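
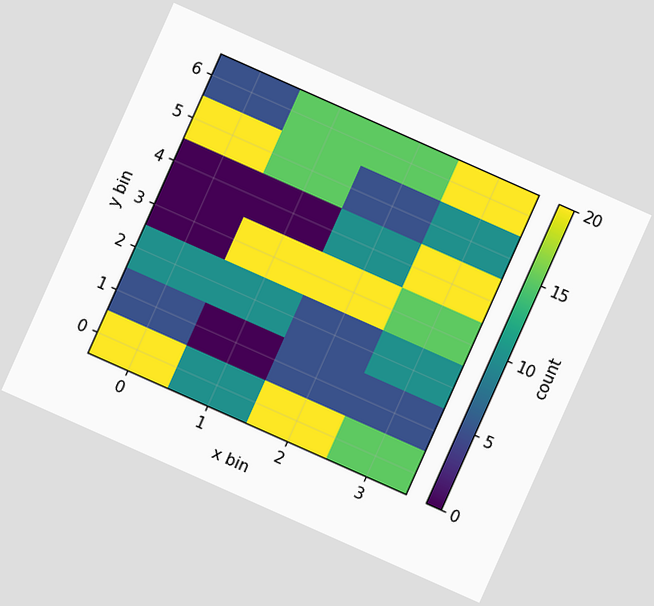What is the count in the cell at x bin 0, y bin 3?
0

The chart is tilted about 24° clockwise. Matching the cell (0, 3) against the colorbar gives 0.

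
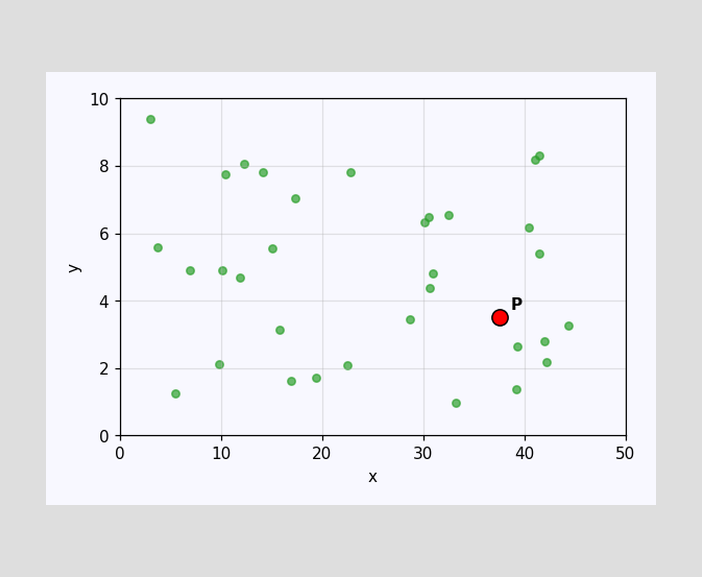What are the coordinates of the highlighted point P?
Following the gridlines from P to each axis, P sits at (37.5, 3.5).

(37.5, 3.5)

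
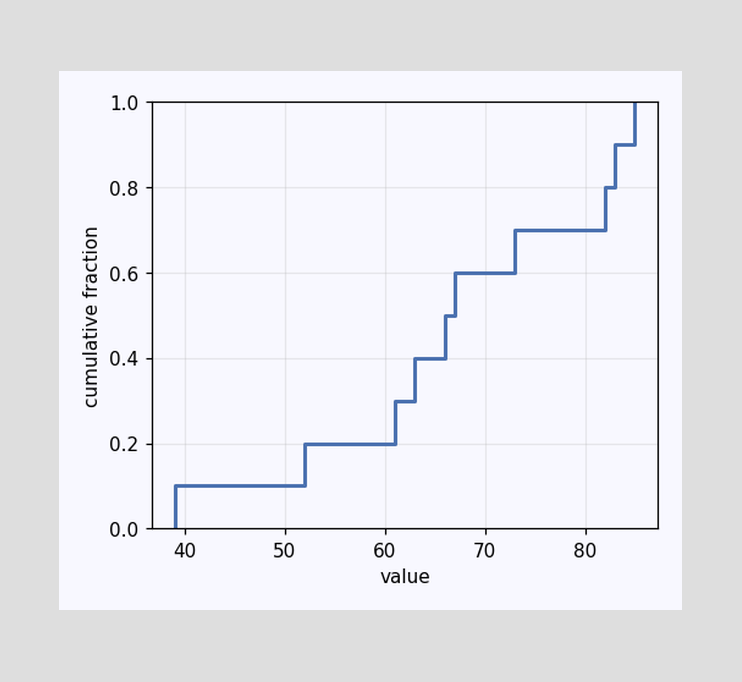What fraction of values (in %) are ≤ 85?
At x=85 the ECDF step is at 100%.

100%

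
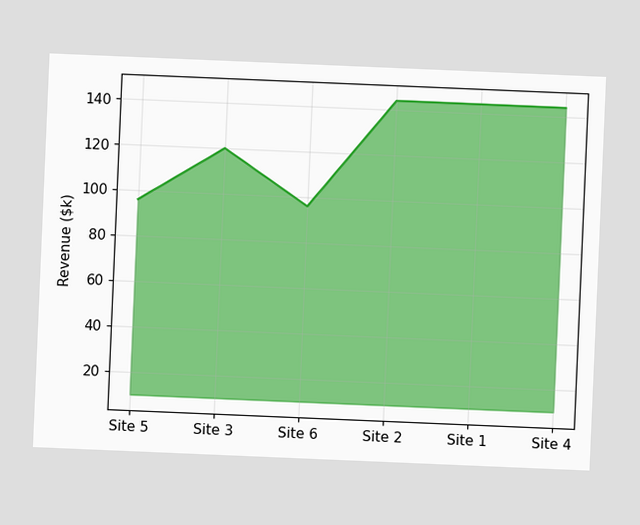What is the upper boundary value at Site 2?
The chart is tilted about 2° clockwise. At Site 2 the upper boundary is at $144k.

$144k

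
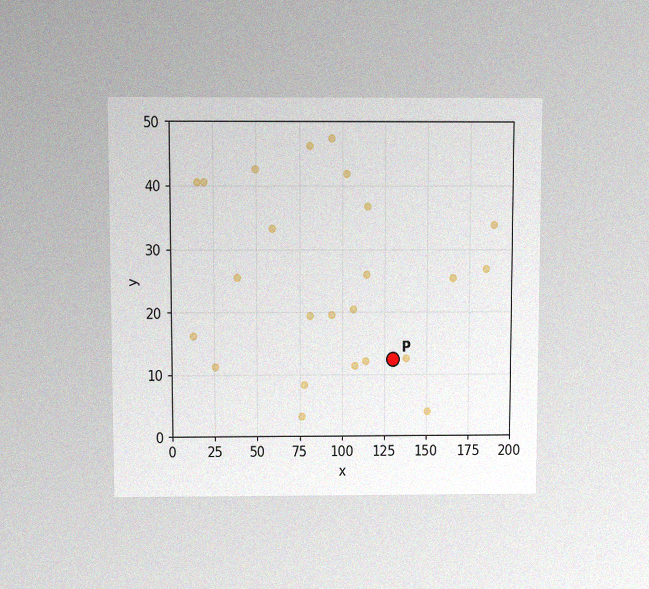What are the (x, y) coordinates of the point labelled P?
(130, 12.5)

The chart is viewed slightly from above, with some photo noise. Following the gridlines from P to each axis, P sits at (130, 12.5).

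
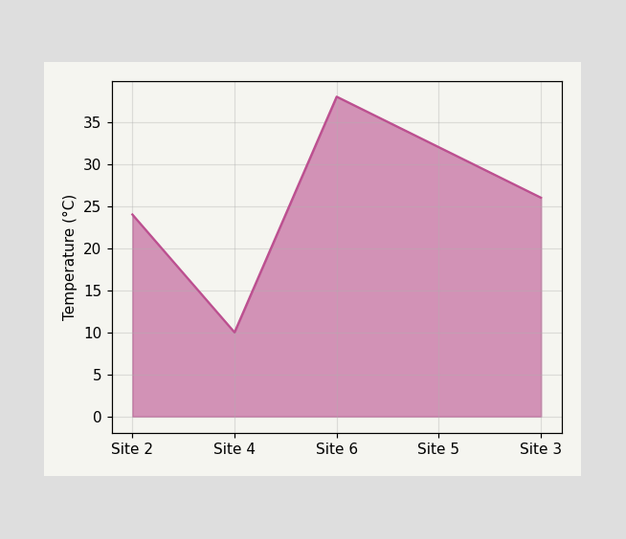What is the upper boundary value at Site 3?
At Site 3 the upper boundary is at 26°C.

26°C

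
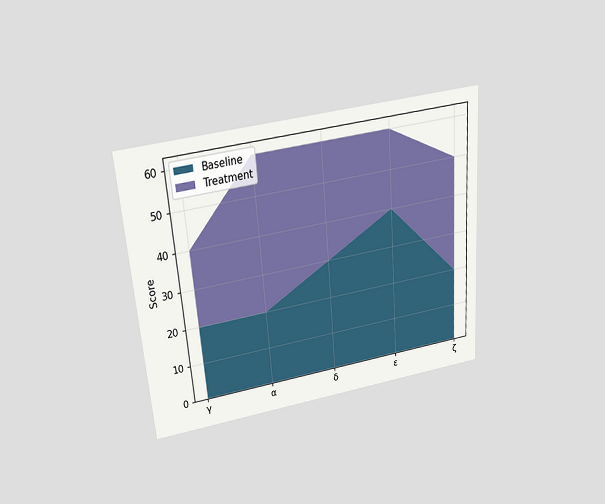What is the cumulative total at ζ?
The chart is tilted about 4° counter-clockwise and viewed slightly from above. The stacked total at ζ reaches 50.

50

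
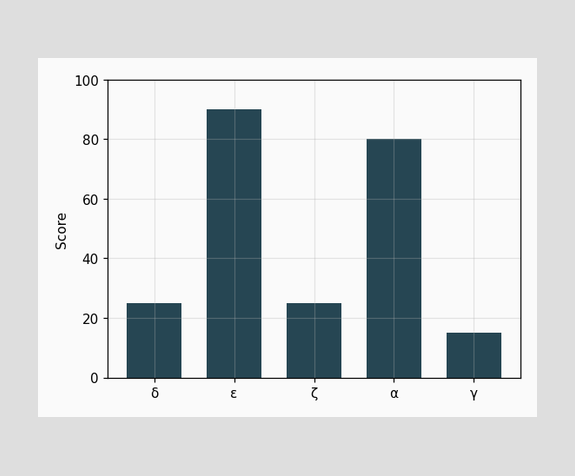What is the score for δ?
25

Reading along the chart's y-axis, the δ bar reaches 25.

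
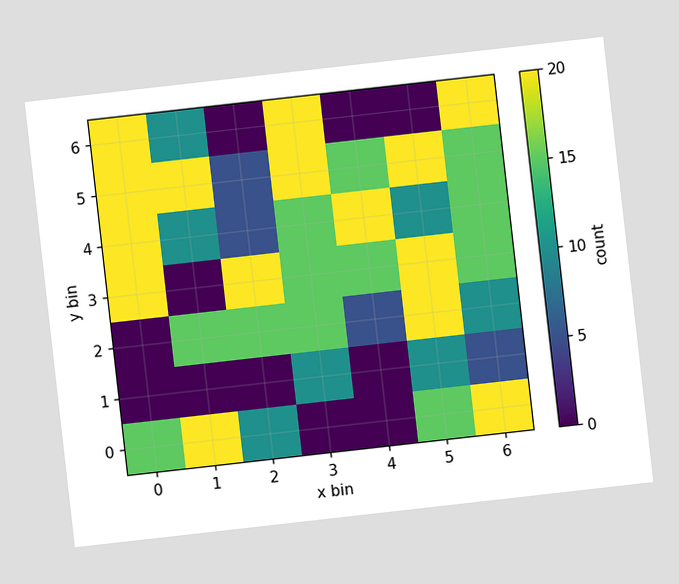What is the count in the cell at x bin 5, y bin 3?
The chart is tilted about 6° counter-clockwise. Matching the cell (5, 3) against the colorbar gives 20.

20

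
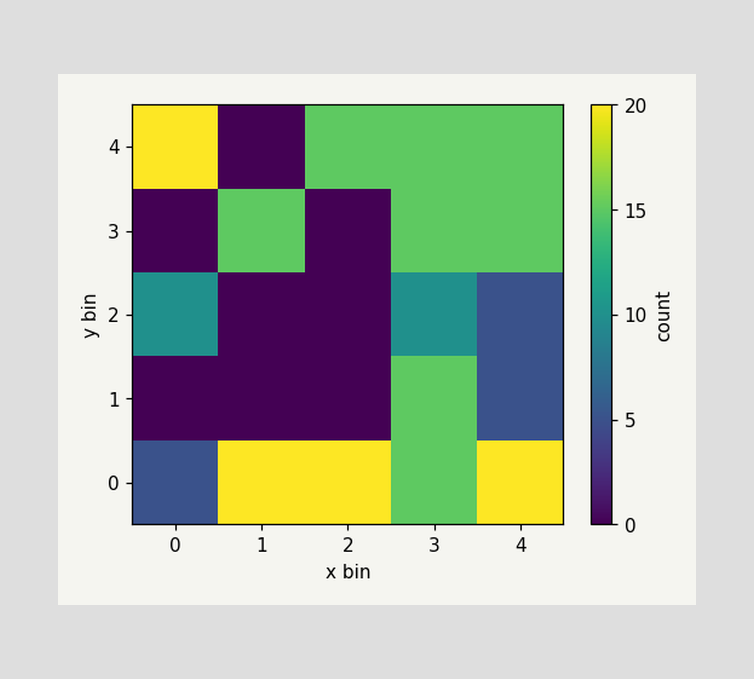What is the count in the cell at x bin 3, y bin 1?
15

Matching the cell (3, 1) against the colorbar gives 15.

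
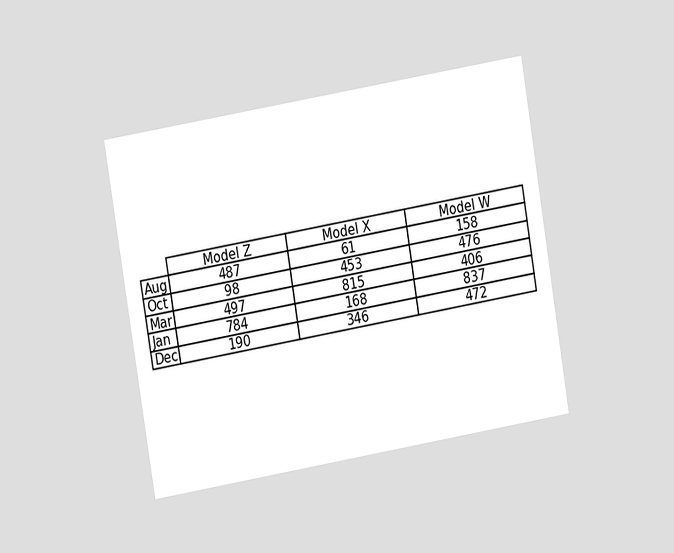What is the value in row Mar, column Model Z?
The chart is tilted about 10° counter-clockwise and viewed at a slight angle. The (Mar, Model Z) cell reads 497.

497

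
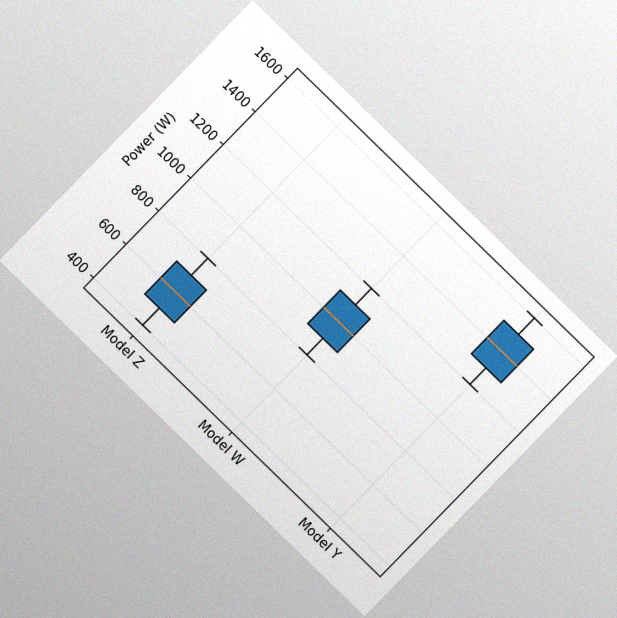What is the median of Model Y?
The chart is tilted about 44° clockwise, with some photo noise. The median line in the Model Y box sits at 1400W.

1400W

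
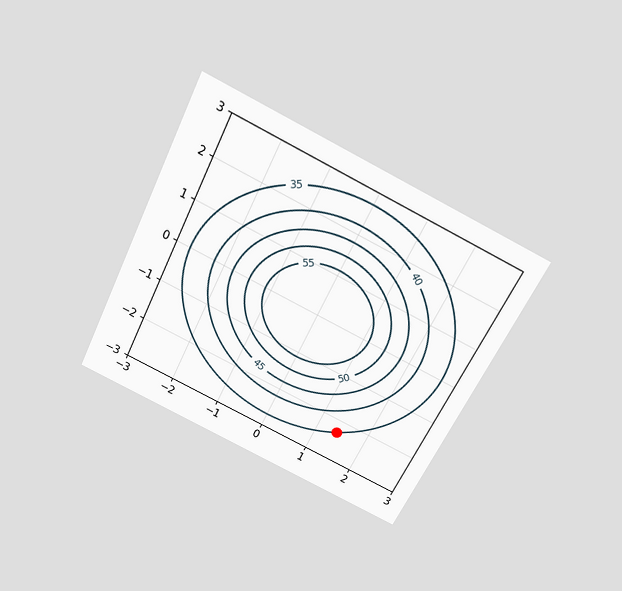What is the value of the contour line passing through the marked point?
The chart is tilted about 27° clockwise and viewed slightly from above. The marked point sits on the contour labelled 35.

35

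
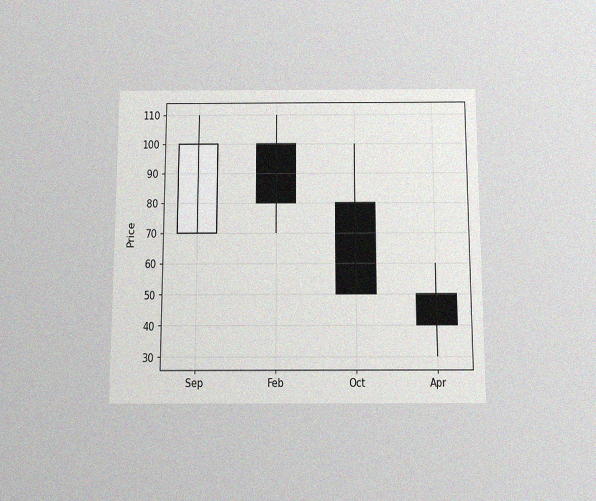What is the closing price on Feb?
80

The chart is viewed slightly from below, with some photo noise. The Feb candle closes at 80.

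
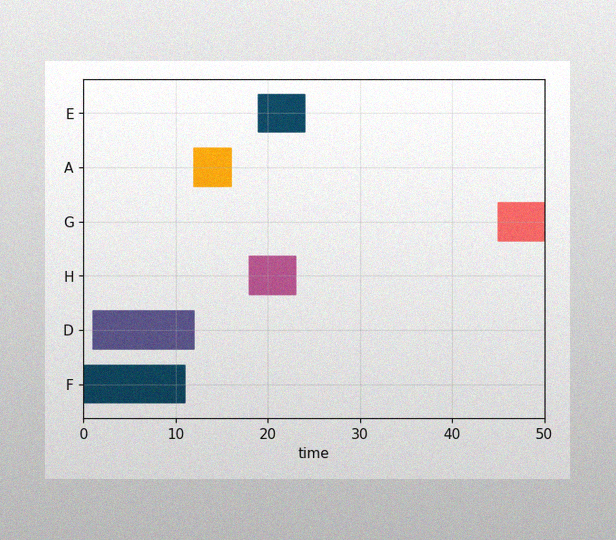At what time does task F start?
0

The image has some photo noise and uneven lighting. The F bar begins at t=0.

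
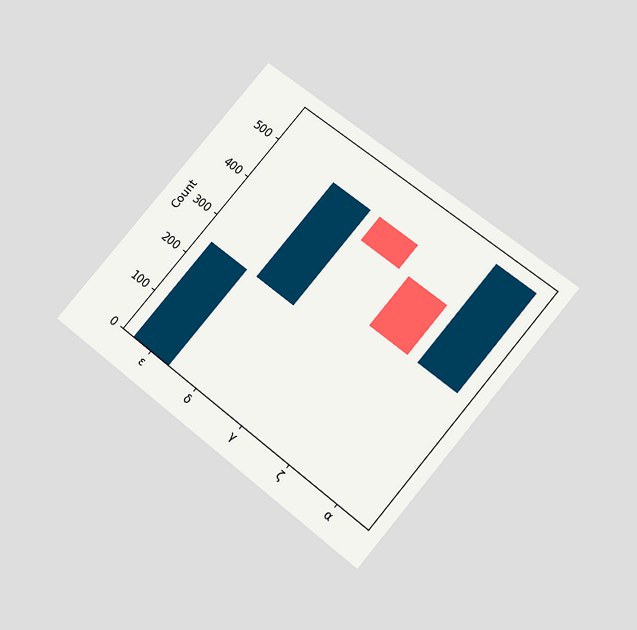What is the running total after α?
558

The chart is tilted about 40° clockwise and viewed slightly from below. After α the running total reaches 558.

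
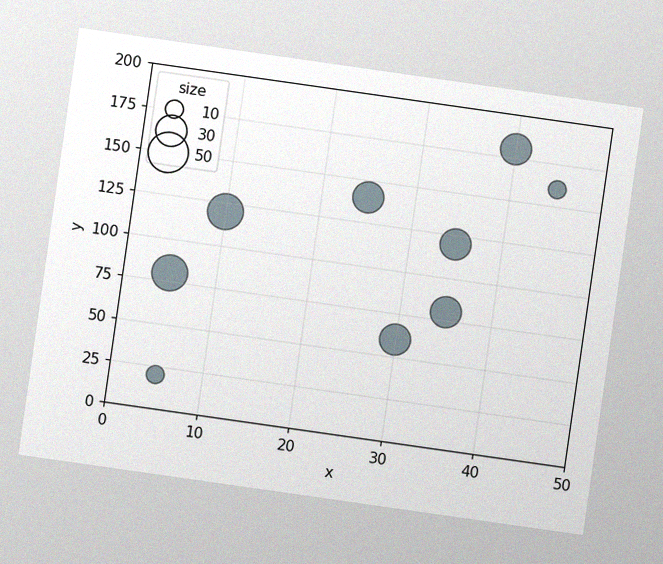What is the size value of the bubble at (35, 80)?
30

The chart is tilted about 8° clockwise, with some photo noise. Matching the bubble at (35, 80) against the size legend gives 30.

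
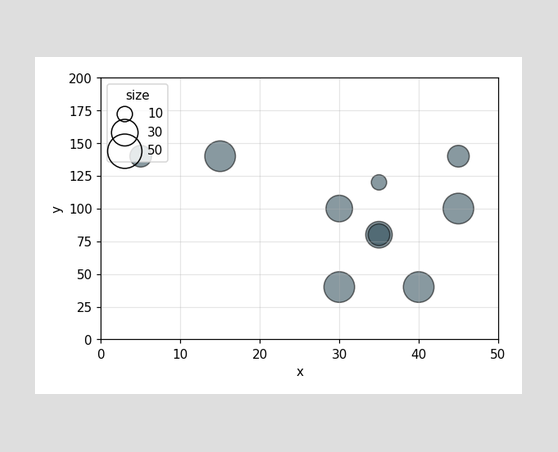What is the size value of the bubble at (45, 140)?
Matching the bubble at (45, 140) against the size legend gives 20.

20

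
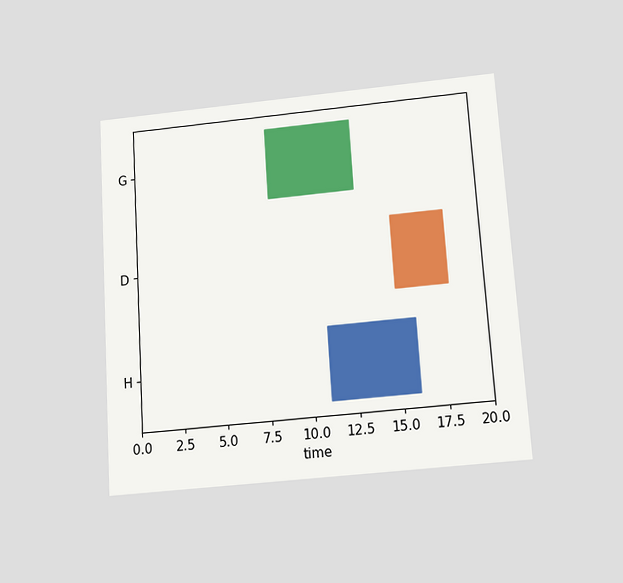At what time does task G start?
The chart is tilted about 4° counter-clockwise and viewed slightly from below. The G bar begins at t=8.

8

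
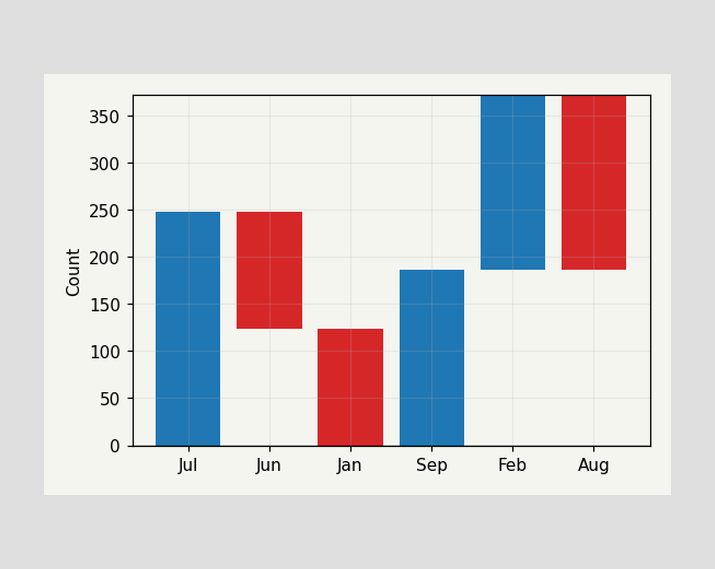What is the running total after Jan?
0

After Jan the running total reaches 0.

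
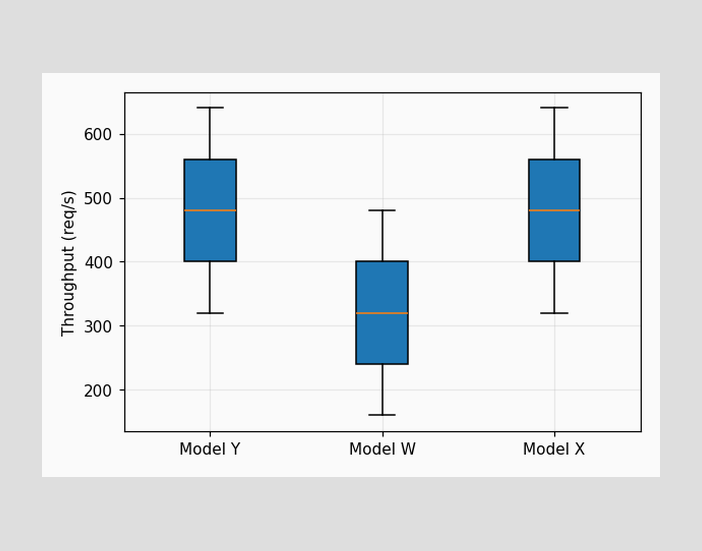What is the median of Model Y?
480req/s

The median line in the Model Y box sits at 480req/s.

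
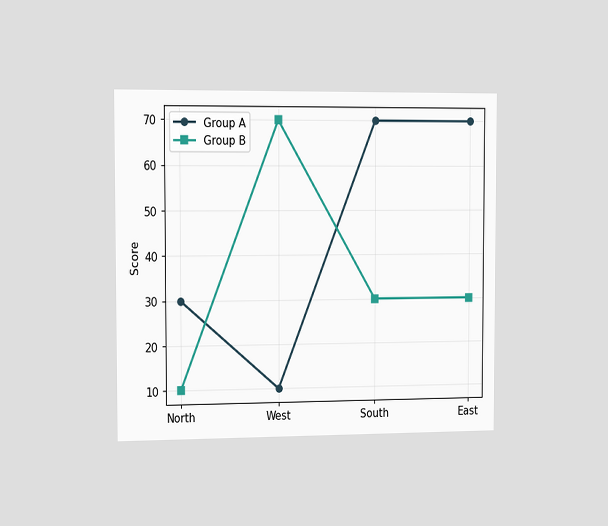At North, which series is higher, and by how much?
The chart is viewed slightly from the left. At North, Group A sits above the other line by 20.

Group A, by 20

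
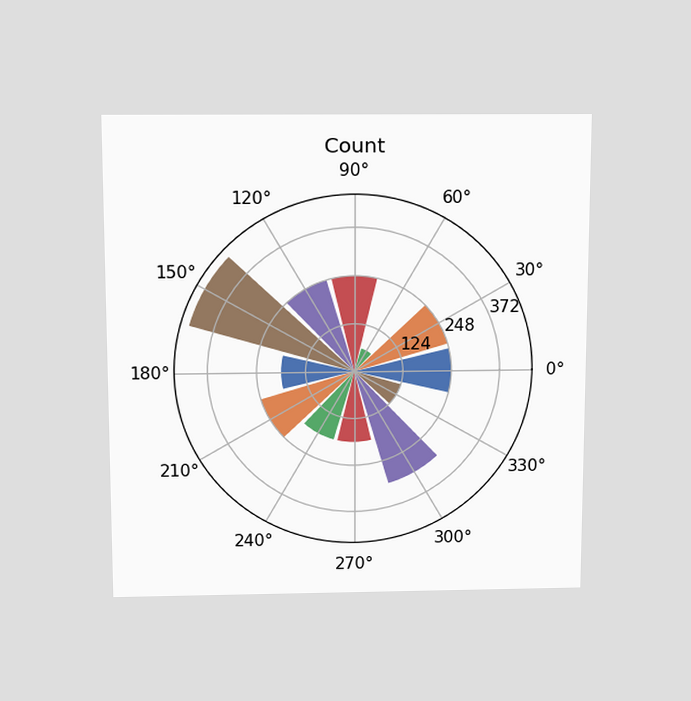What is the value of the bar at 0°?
The chart is viewed slightly from above. The bar at 0° reaches 248 on the radial axis.

248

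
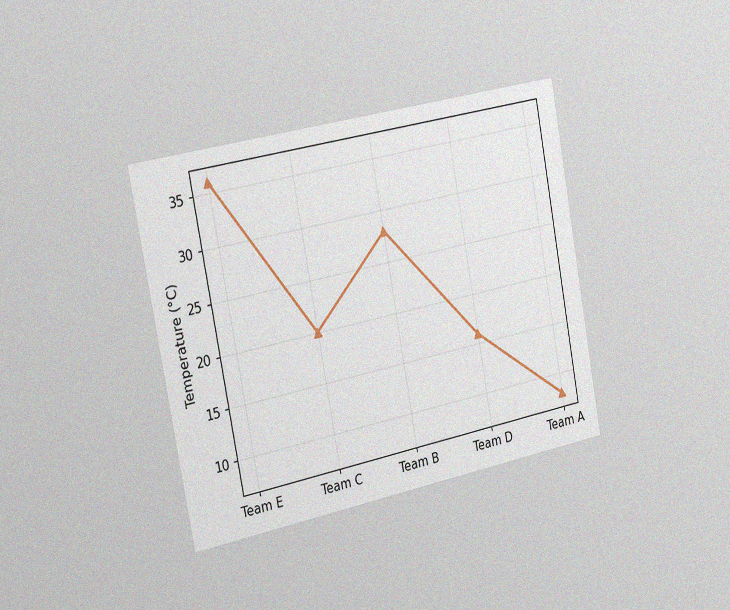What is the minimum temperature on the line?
8°C

The chart is tilted about 11° counter-clockwise and viewed slightly from the left, with some photo noise. The lowest point is at Team A, and reading across to the y-axis gives 8°C.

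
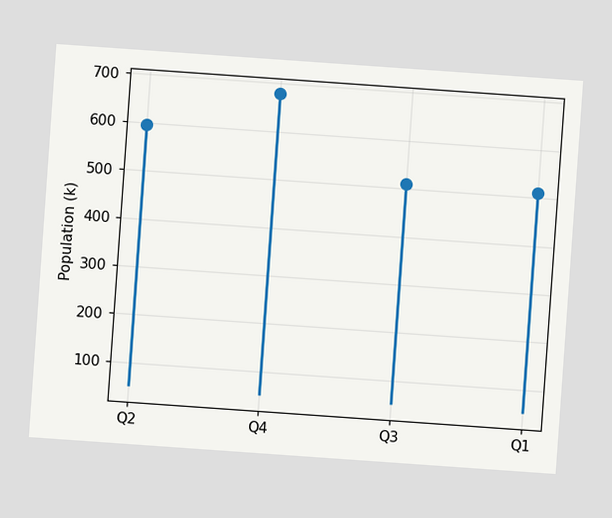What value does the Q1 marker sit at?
The chart is tilted about 4° clockwise. The Q1 marker sits at 510k.

510k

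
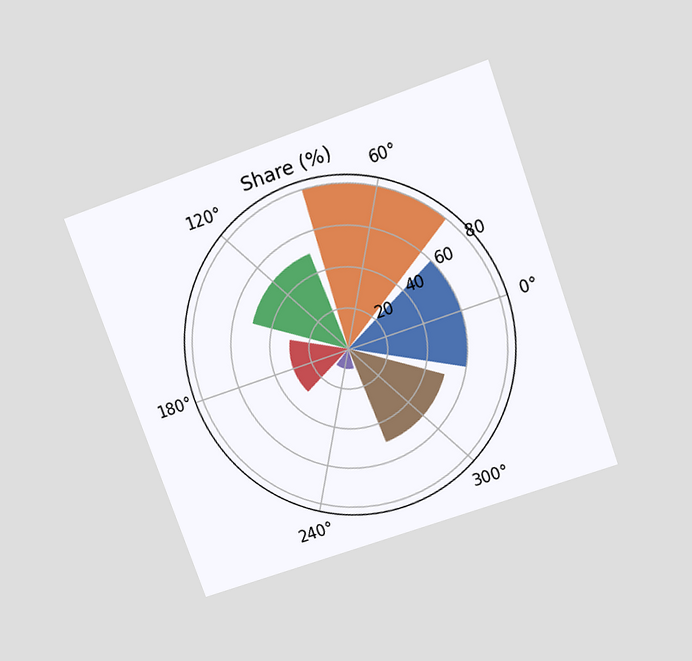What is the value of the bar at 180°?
30%

The chart is tilted about 20° counter-clockwise and viewed slightly from above. The bar at 180° reaches 30% on the radial axis.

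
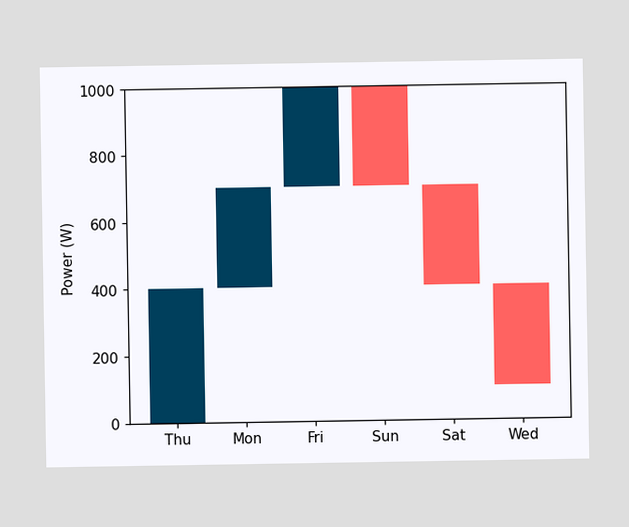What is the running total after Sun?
After Sun the running total reaches 700W.

700W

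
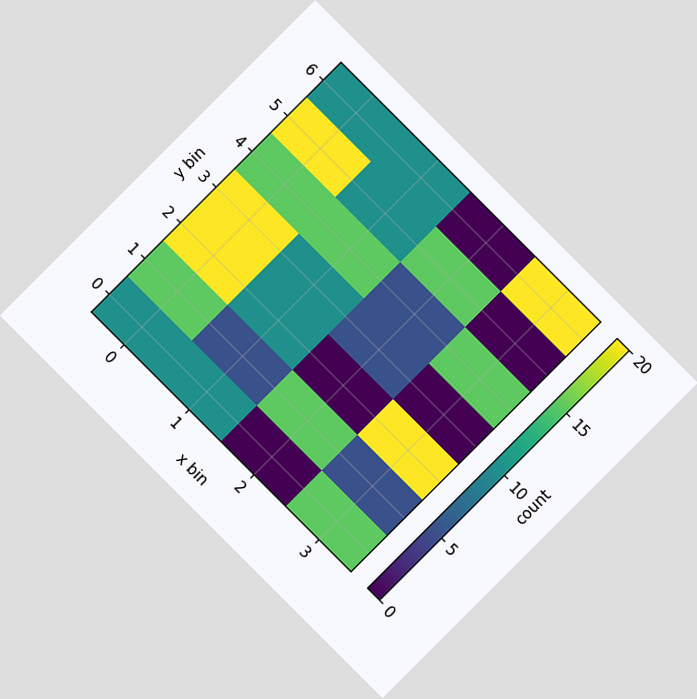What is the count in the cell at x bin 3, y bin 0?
The chart is tilted about 45° clockwise. Matching the cell (3, 0) against the colorbar gives 15.

15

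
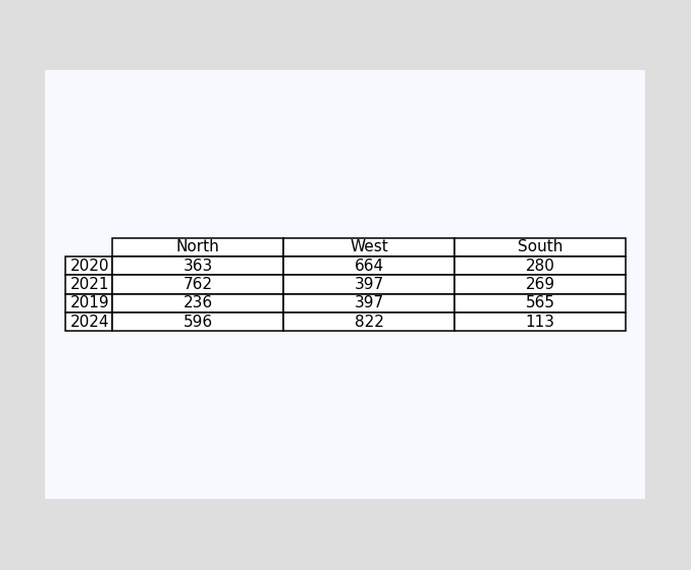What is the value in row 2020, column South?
280

The (2020, South) cell reads 280.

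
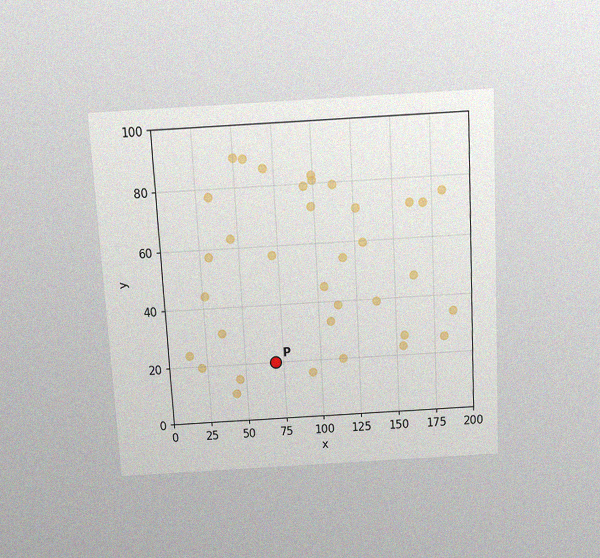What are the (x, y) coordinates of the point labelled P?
(70, 20)

The chart is tilted about 3° counter-clockwise and viewed slightly from above, with some photo noise. Following the gridlines from P to each axis, P sits at (70, 20).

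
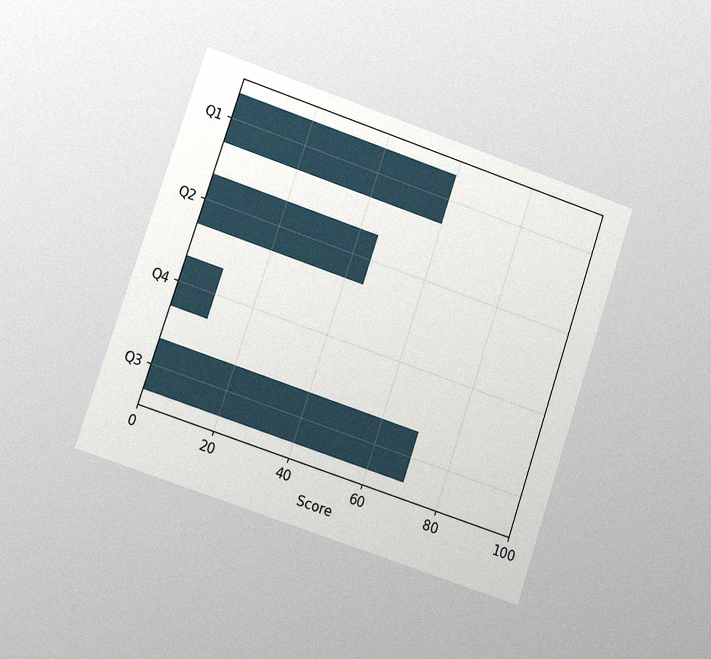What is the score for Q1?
60

The chart is tilted about 19° clockwise and viewed at a slight angle, with some photo noise. Reading along the chart's x-axis, the Q1 bar reaches 60.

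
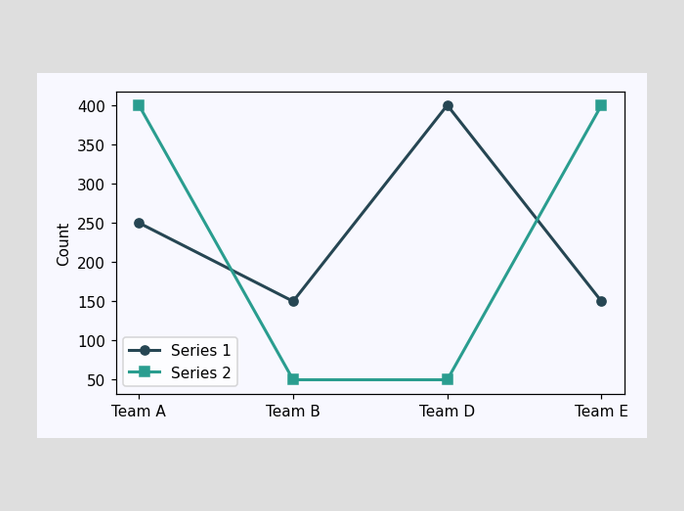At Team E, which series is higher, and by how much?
At Team E, Series 2 sits above the other line by 250.

Series 2, by 250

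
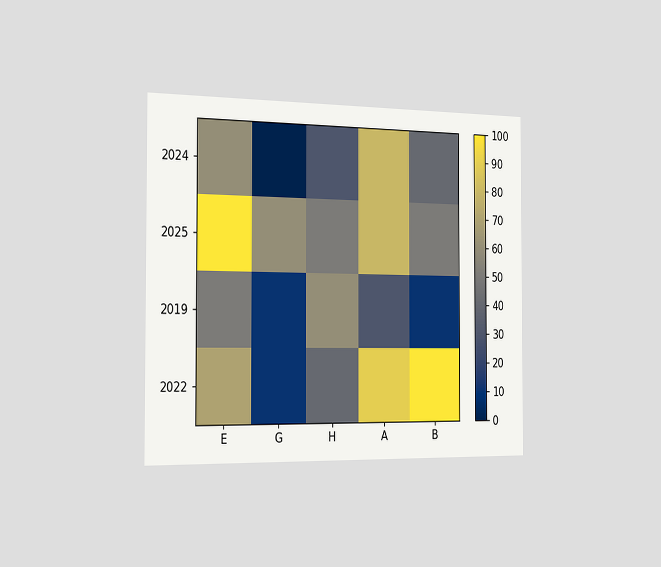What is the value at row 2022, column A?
The chart is viewed slightly from the left. Matching cell (2022, A) against the colorbar gives 90.

90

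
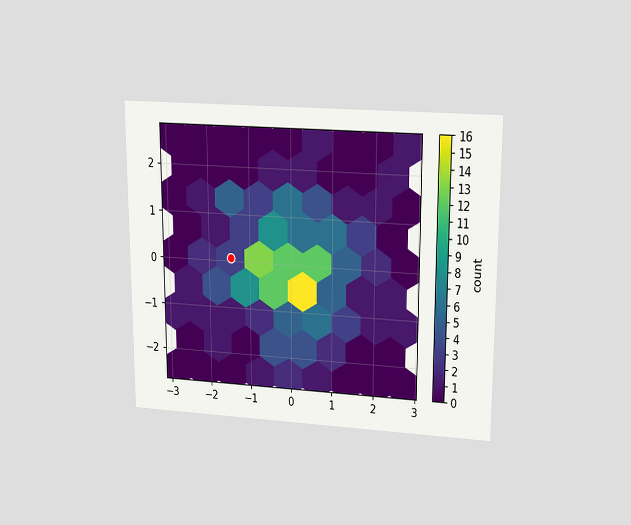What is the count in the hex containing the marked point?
The chart is viewed slightly from above. The marked hex reads 3 on the colorbar.

3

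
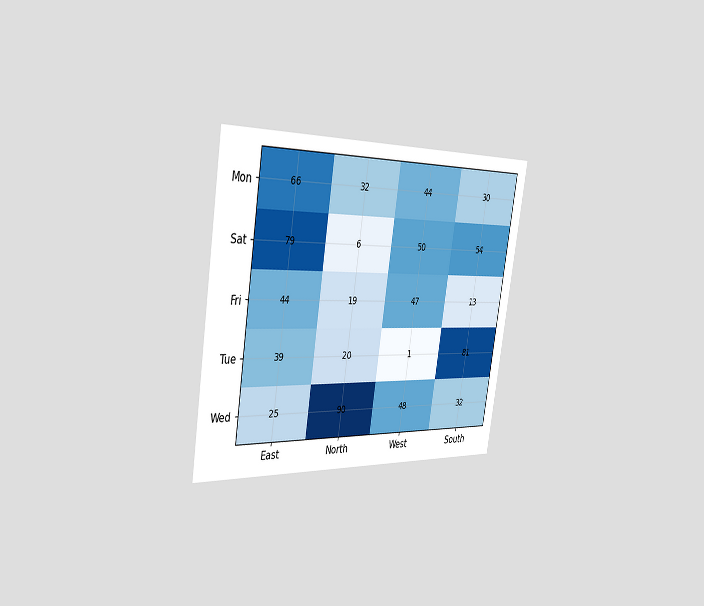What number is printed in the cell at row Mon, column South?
The chart is tilted about 9° clockwise and viewed slightly from the left. The (Mon, South) cell reads 30.

30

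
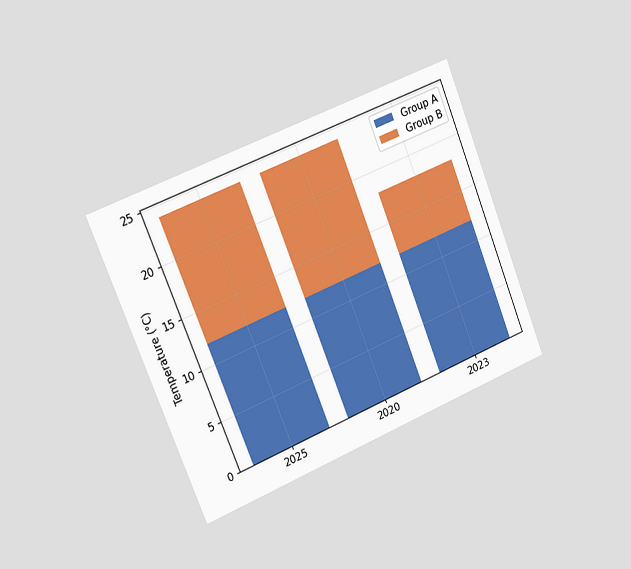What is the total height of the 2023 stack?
18°C

The chart is tilted about 22° counter-clockwise and viewed slightly from the left. The 2023 stack's top reaches 18°C on the y-axis.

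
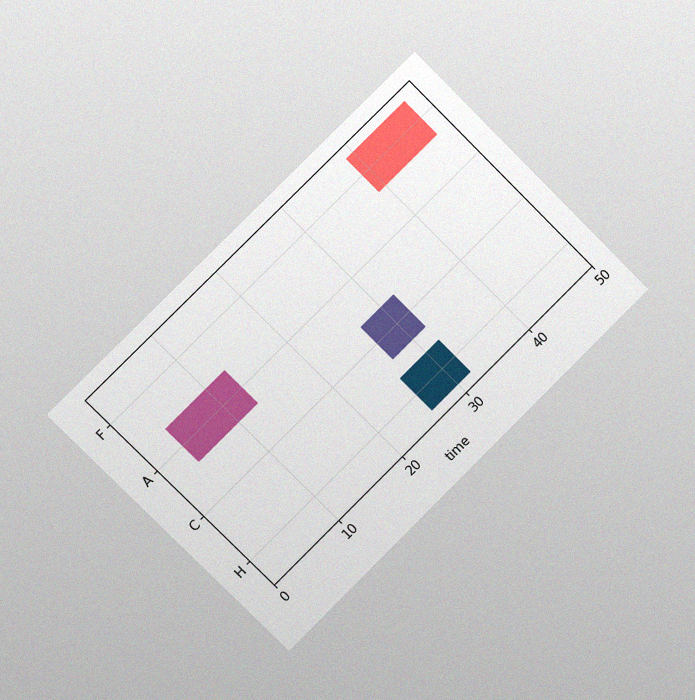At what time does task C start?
27

The chart is tilted about 45° counter-clockwise and viewed slightly from the left, with some photo noise. The C bar begins at t=27.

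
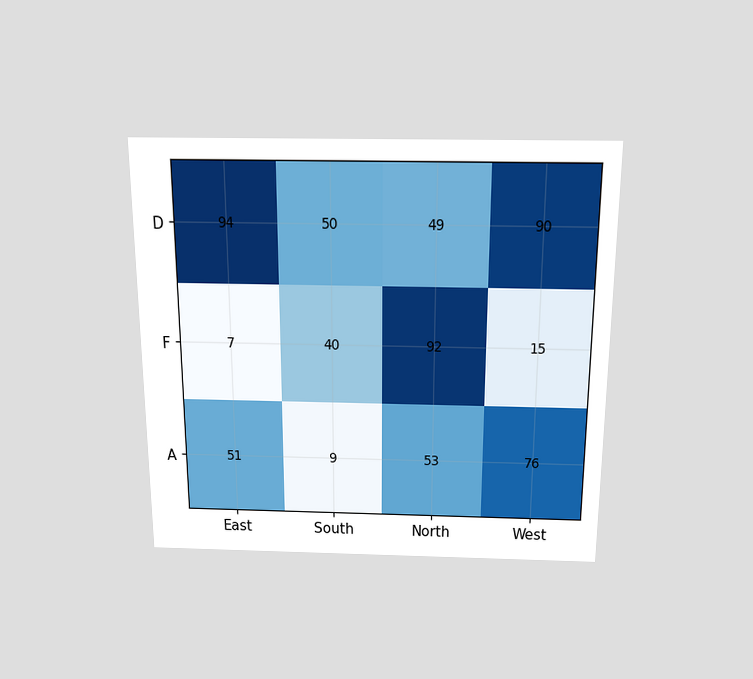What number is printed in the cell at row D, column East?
94

The chart is viewed slightly from above. The (D, East) cell reads 94.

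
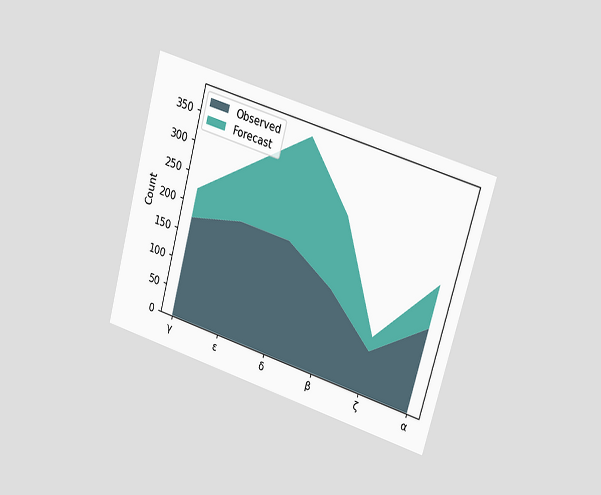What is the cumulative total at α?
The chart is tilted about 15° clockwise and viewed slightly from the right. The stacked total at α reaches 225.

225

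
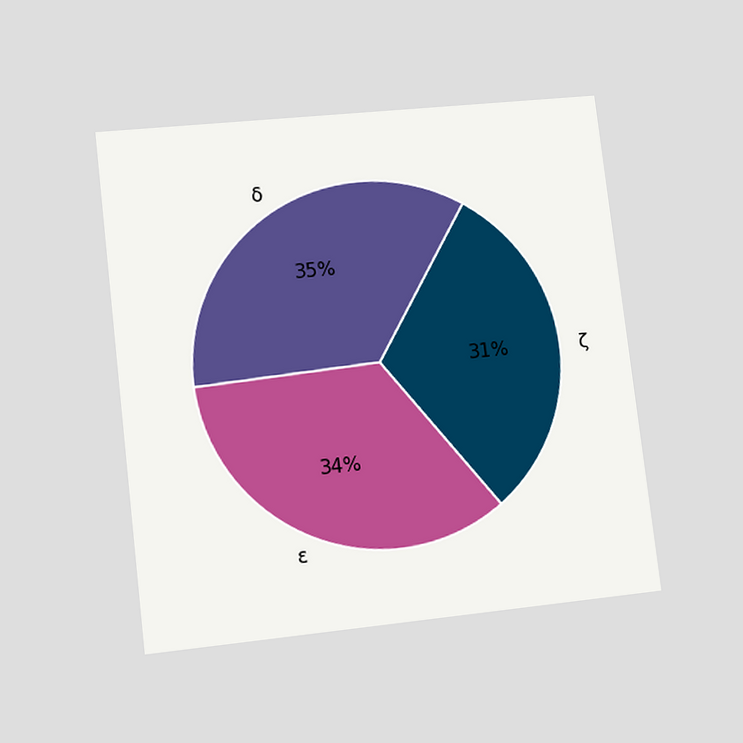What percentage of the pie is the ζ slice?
31%

The chart is tilted about 7° counter-clockwise and viewed at a slight angle. The ζ slice takes up 31% of the pie.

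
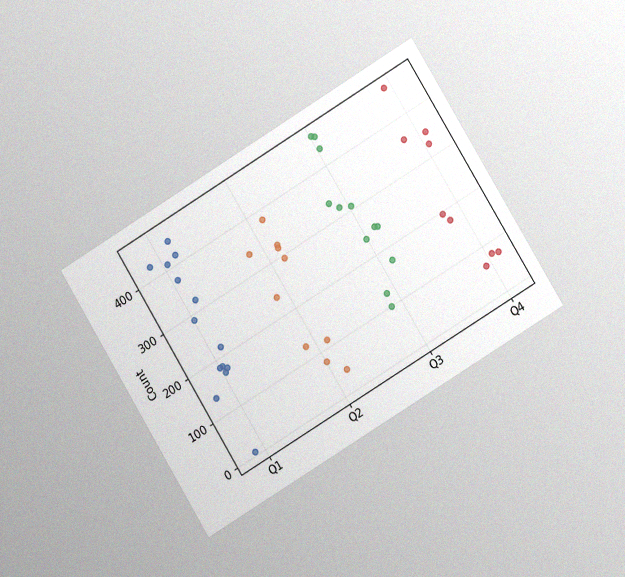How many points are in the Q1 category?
14

The chart is tilted about 31° counter-clockwise and viewed at a slight angle, with some photo noise. Counting the markers in the Q1 column gives 14.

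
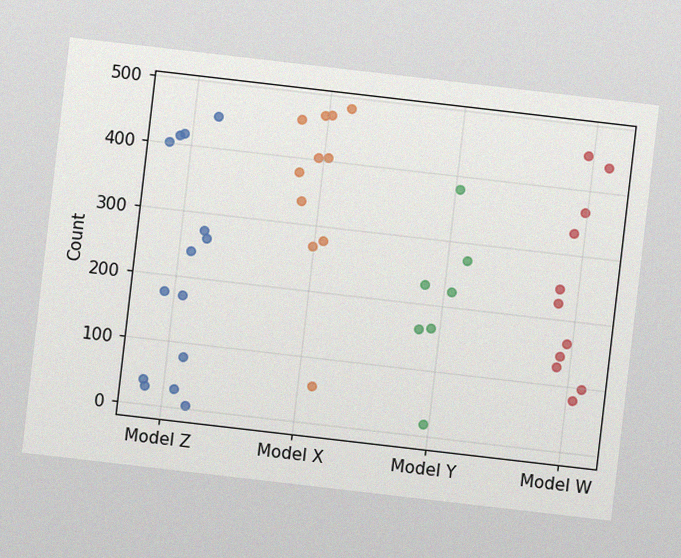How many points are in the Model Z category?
The chart is tilted about 7° clockwise, with some photo noise. Counting the markers in the Model Z column gives 14.

14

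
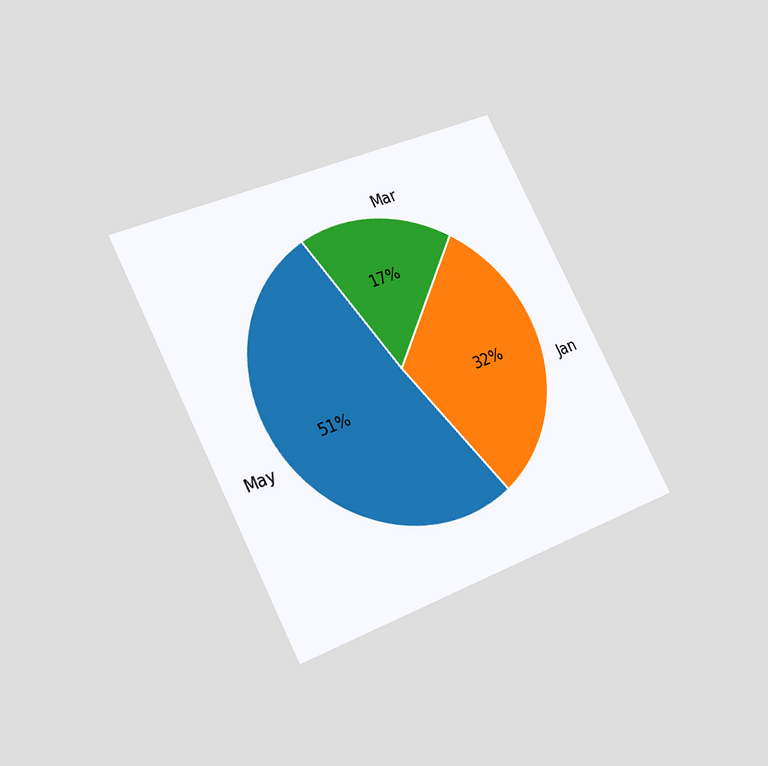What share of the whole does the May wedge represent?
The chart is tilted about 27° counter-clockwise and viewed at a slight angle. The May slice takes up 51% of the pie.

51%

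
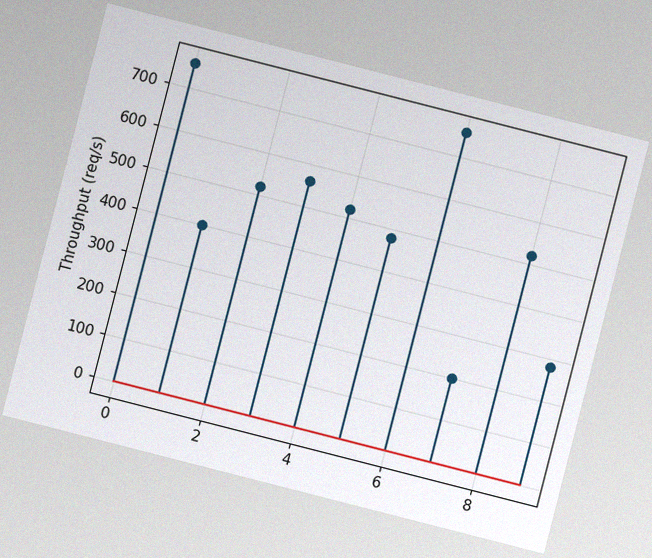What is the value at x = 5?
The chart is tilted about 14° clockwise, with some photo noise. The stem at x=5 reaches 480req/s.

480req/s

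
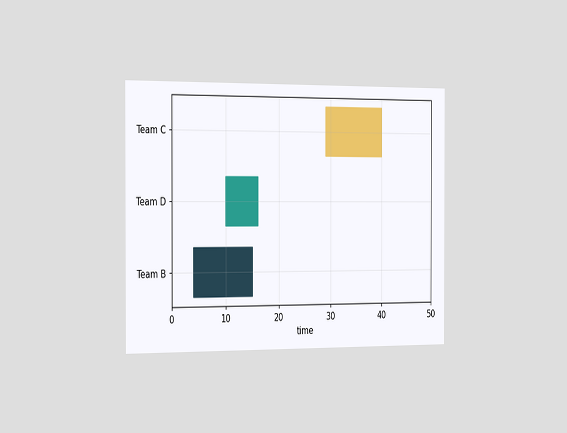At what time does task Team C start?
The chart is viewed slightly from the left. The Team C bar begins at t=29.

29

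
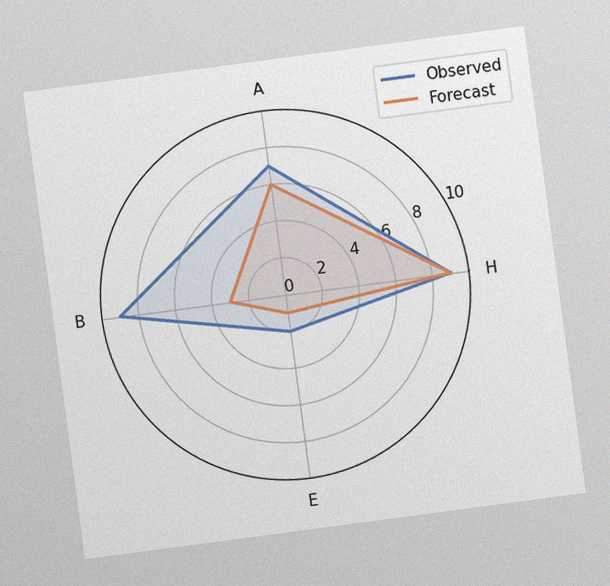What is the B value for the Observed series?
The chart is tilted about 8° counter-clockwise, with some photo noise. On the B axis, Observed reaches 9.

9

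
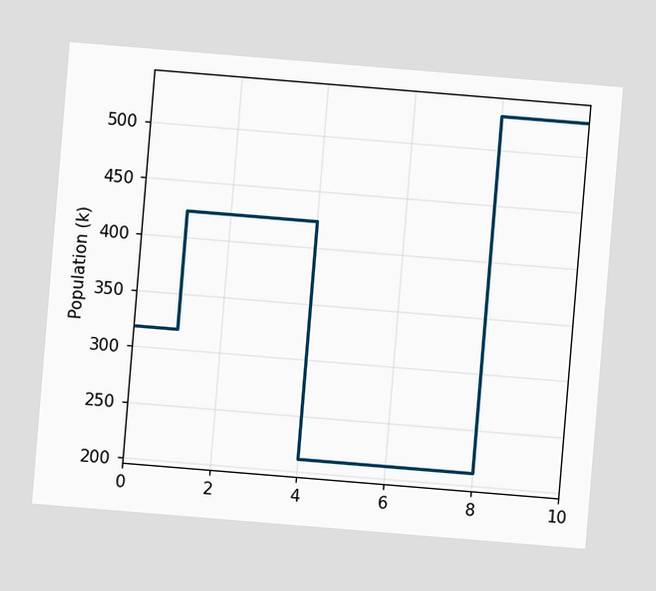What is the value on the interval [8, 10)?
The chart is tilted about 5° clockwise. On [8, 10) the step sits at 530k.

530k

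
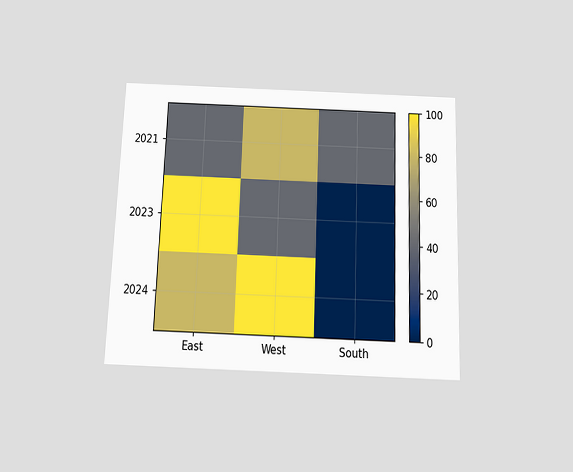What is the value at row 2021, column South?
40

The chart is tilted about 2° clockwise and viewed slightly from below. Matching cell (2021, South) against the colorbar gives 40.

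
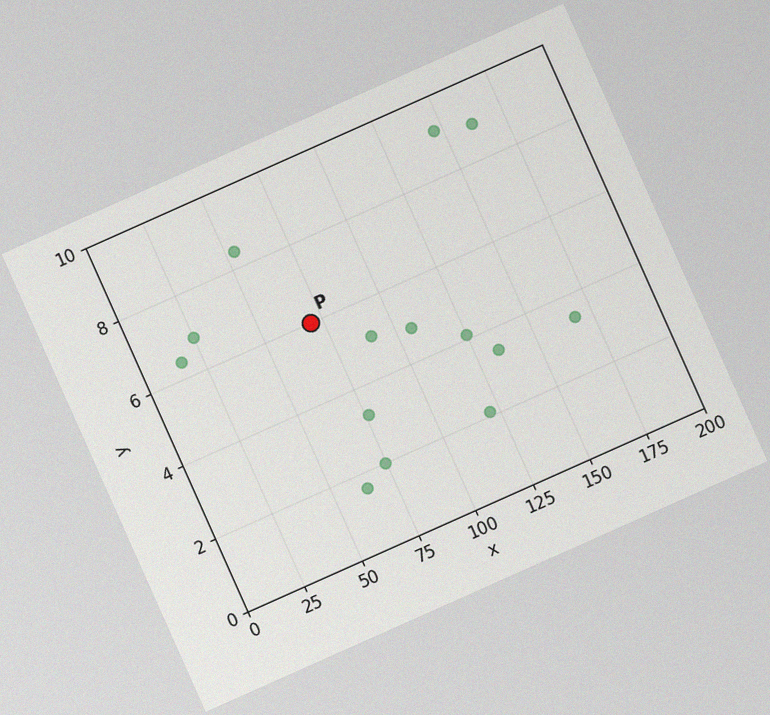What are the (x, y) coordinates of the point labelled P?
(70, 6)

The chart is tilted about 24° counter-clockwise, with some photo noise. Following the gridlines from P to each axis, P sits at (70, 6).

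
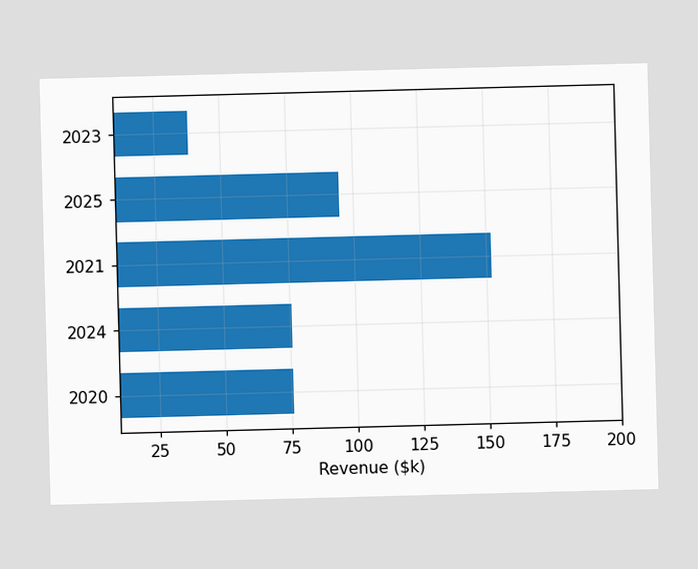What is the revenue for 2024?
Reading along the chart's x-axis, the 2024 bar reaches $76k.

$76k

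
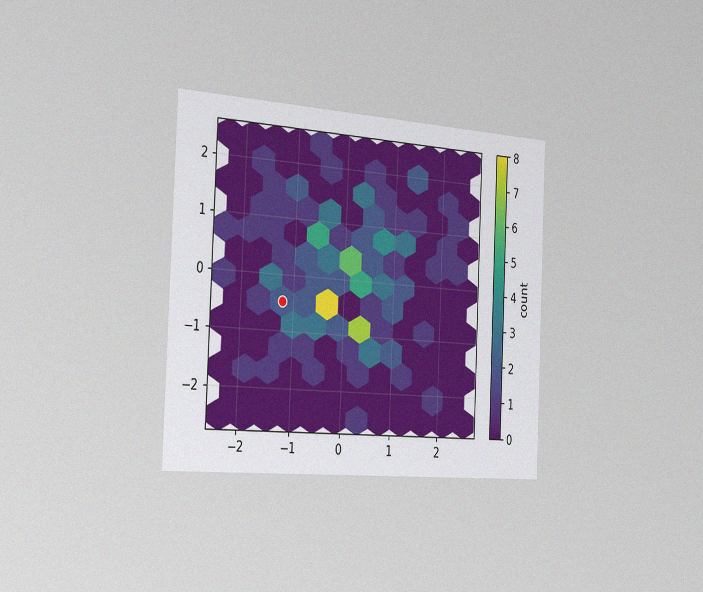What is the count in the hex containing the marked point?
The chart is tilted about 2° clockwise and viewed slightly from the left, with some photo noise. The marked hex reads 2 on the colorbar.

2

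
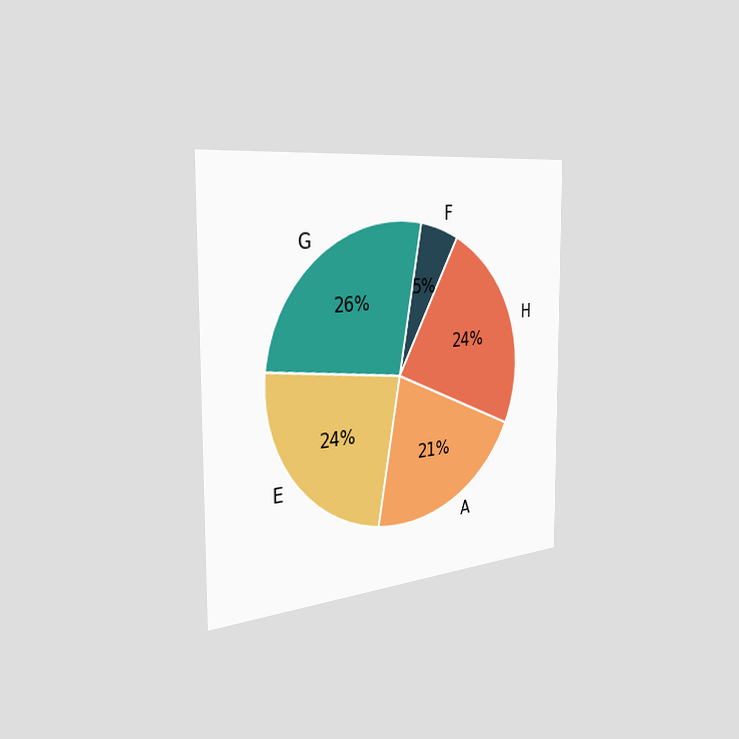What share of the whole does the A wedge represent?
The chart is viewed slightly from the left. The A slice takes up 21% of the pie.

21%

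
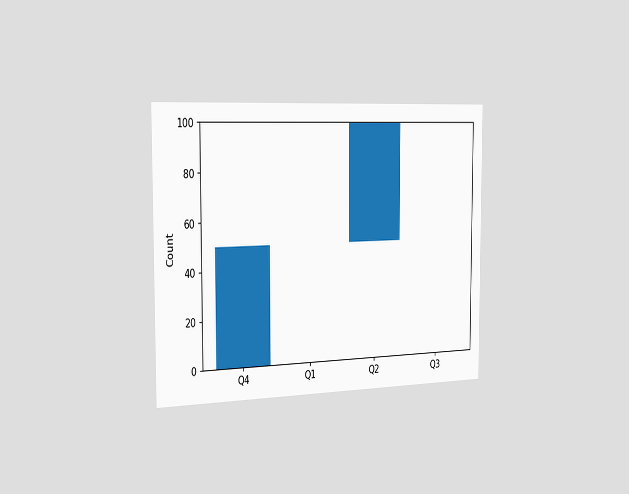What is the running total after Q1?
The chart is viewed slightly from the left. After Q1 the running total reaches 50.

50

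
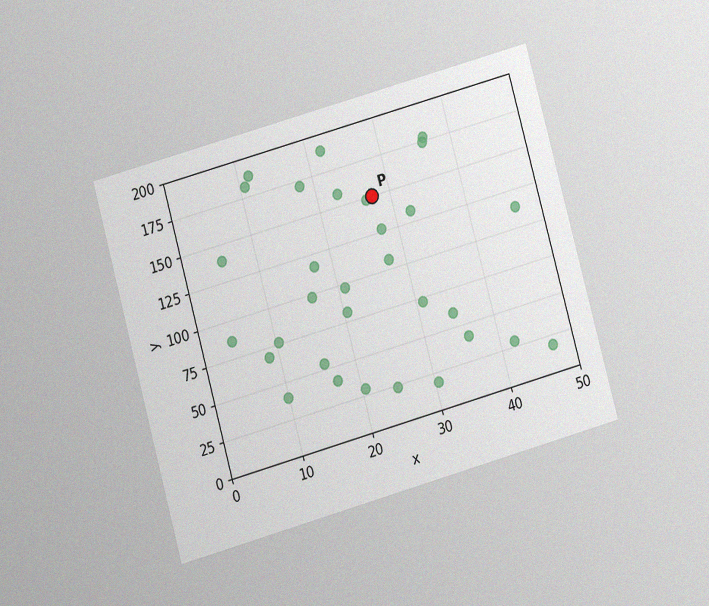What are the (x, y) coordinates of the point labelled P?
(27.5, 150)

The chart is tilted about 16° counter-clockwise and viewed at a slight angle, with some photo noise. Following the gridlines from P to each axis, P sits at (27.5, 150).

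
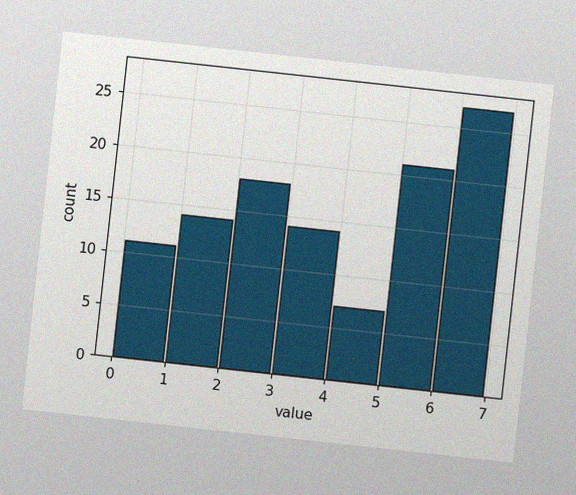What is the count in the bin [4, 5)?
The chart is tilted about 6° clockwise, with some photo noise. The [4, 5) bin has height 7.

7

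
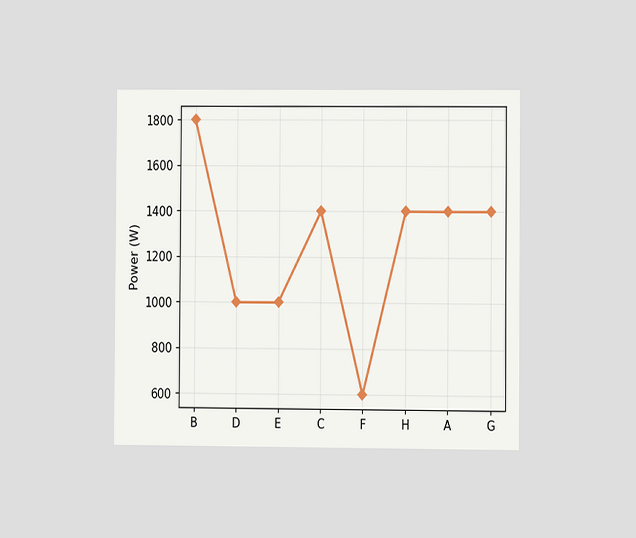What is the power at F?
600W

The chart is viewed at a slight angle. At F, the line is at 600W.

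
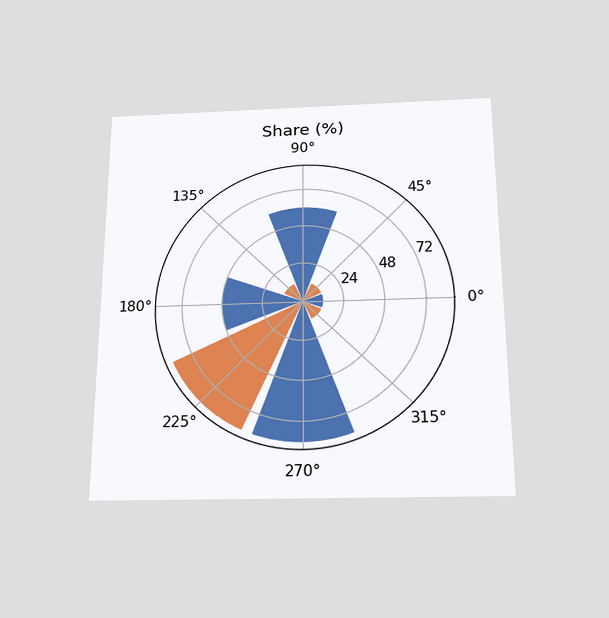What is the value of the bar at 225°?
The chart is viewed slightly from below. The bar at 225° reaches 84% on the radial axis.

84%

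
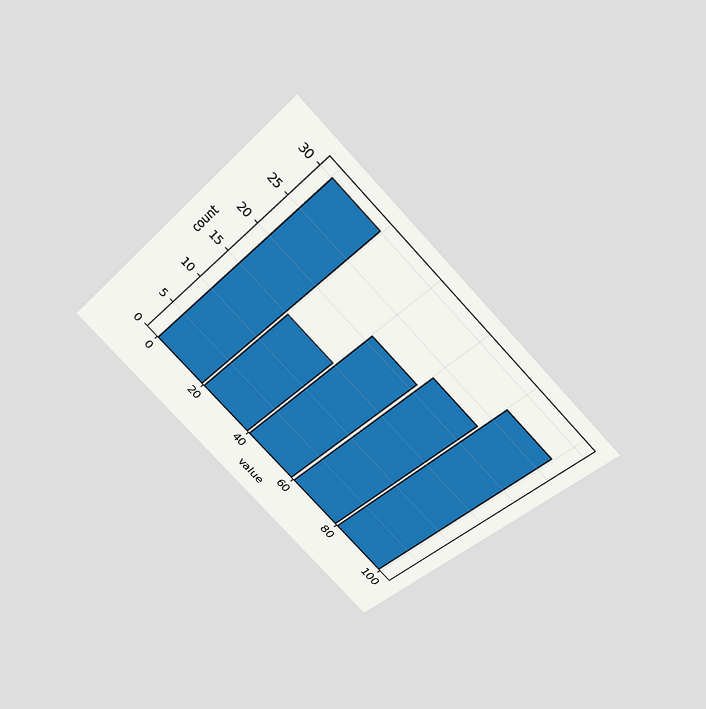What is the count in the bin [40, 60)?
The chart is tilted about 45° clockwise and viewed slightly from above. The [40, 60) bin has height 21.

21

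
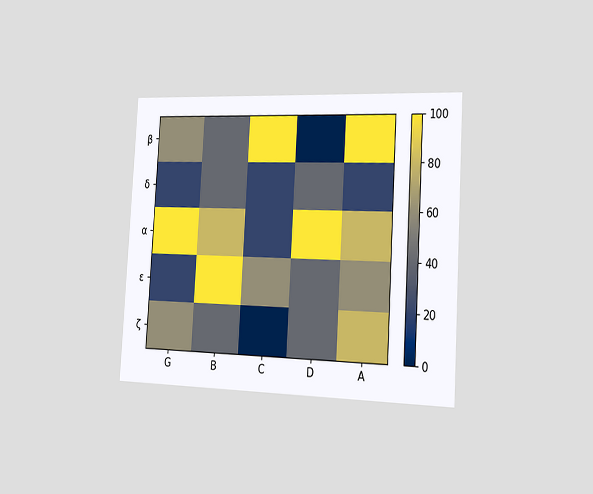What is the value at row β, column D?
The chart is tilted about 3° clockwise and viewed slightly from the right. Matching cell (β, D) against the colorbar gives 0.

0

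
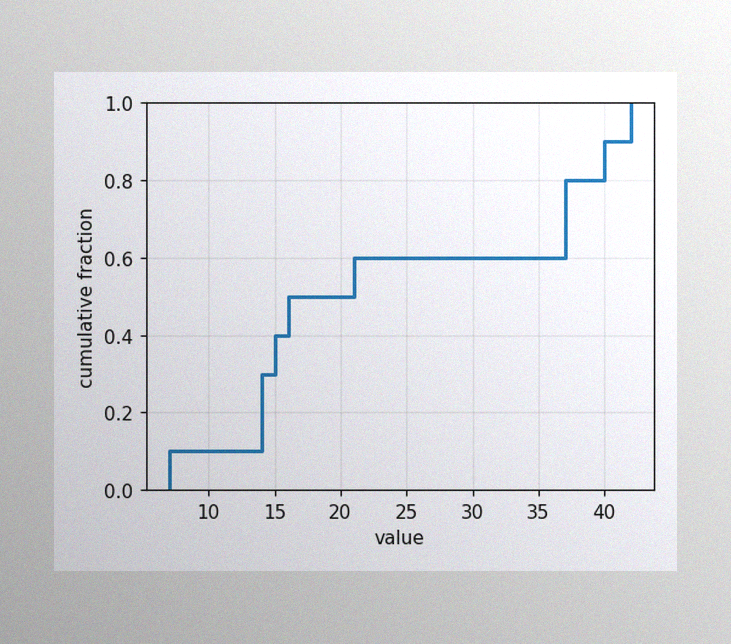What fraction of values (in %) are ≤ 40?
90%

The image has some photo noise and uneven lighting. At x=40 the ECDF step is at 90%.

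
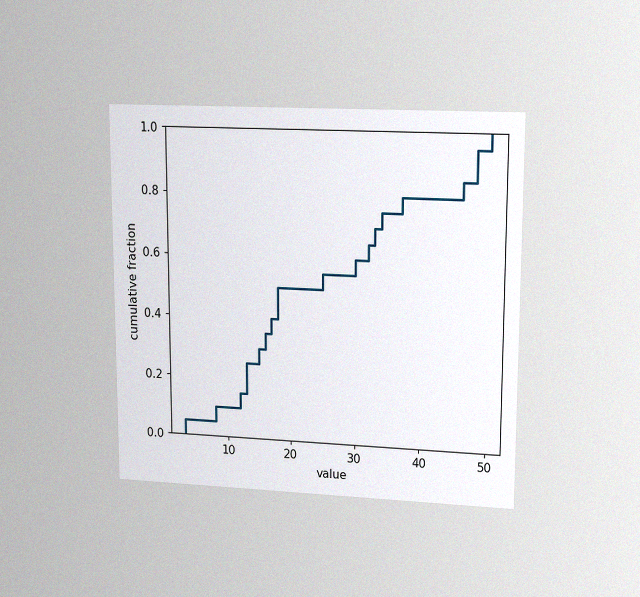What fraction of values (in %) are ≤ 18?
50%

The chart is viewed at a slight angle, with some photo noise. At x=18 the ECDF step is at 50%.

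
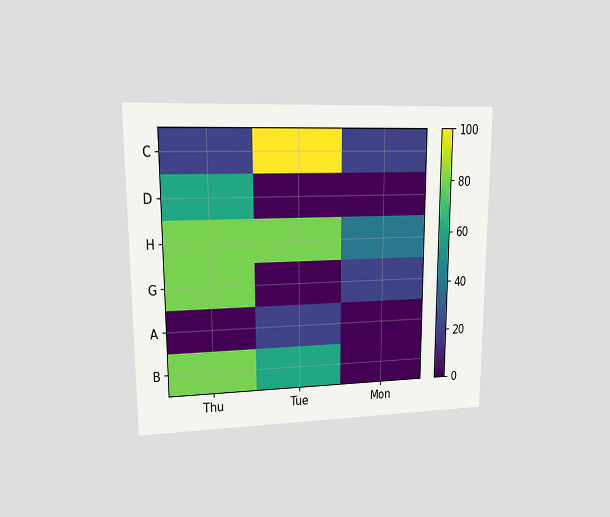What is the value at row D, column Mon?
The chart is viewed at a slight angle. Matching cell (D, Mon) against the colorbar gives 0.

0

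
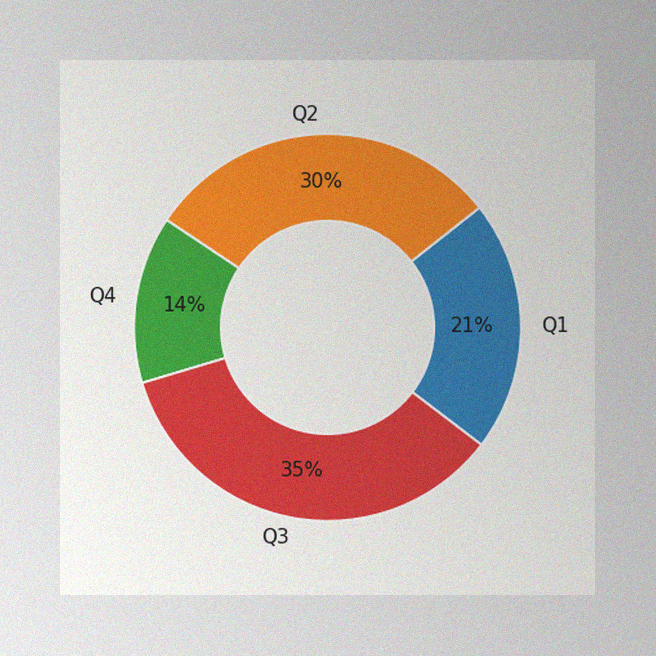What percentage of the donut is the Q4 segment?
14%

The image has some photo noise and uneven lighting. The Q4 segment takes up 14% of the ring.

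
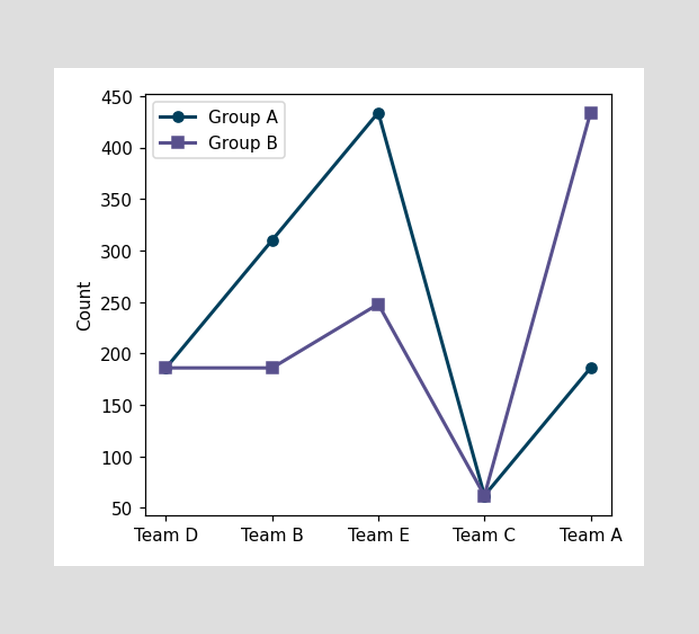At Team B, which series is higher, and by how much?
At Team B, Group A sits above the other line by 124.

Group A, by 124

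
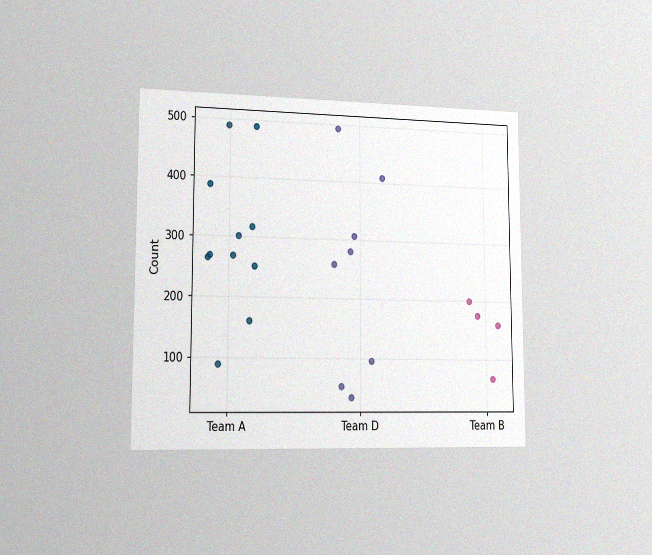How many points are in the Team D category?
The chart is viewed slightly from the left, with some photo noise. Counting the markers in the Team D column gives 8.

8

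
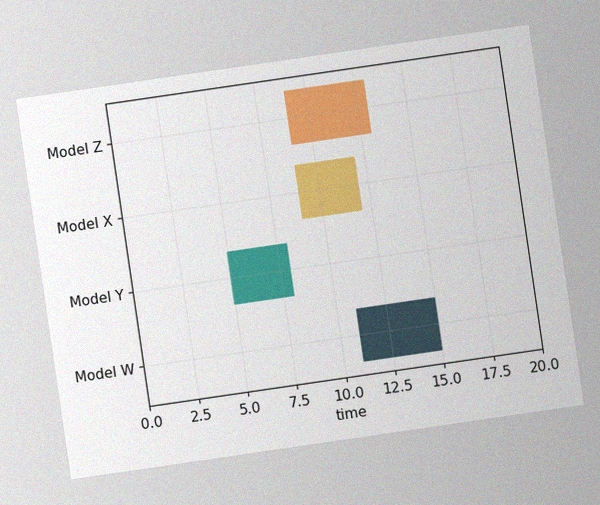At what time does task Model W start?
11

The chart is tilted about 8° counter-clockwise, with some photo noise. The Model W bar begins at t=11.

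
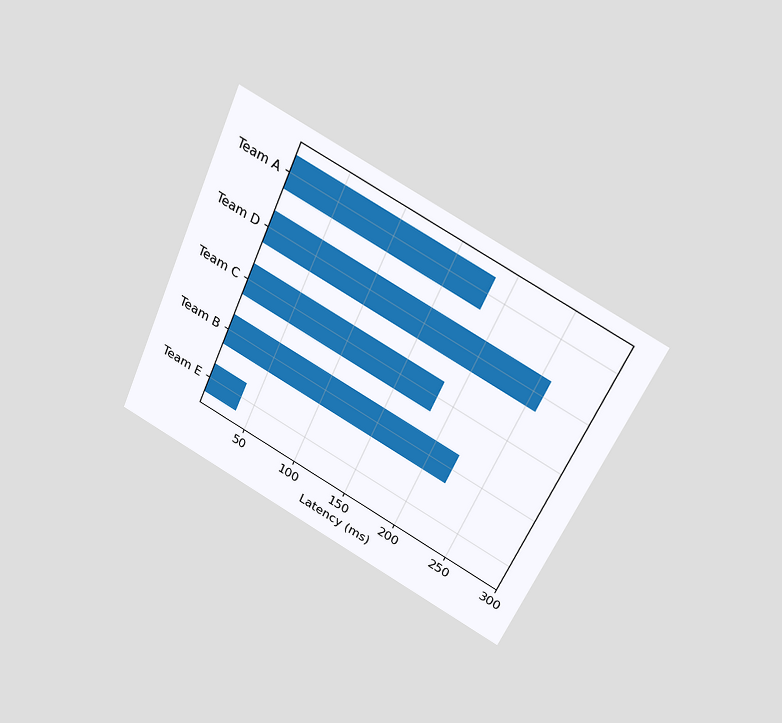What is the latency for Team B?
The chart is tilted about 24° clockwise and viewed slightly from above. Reading along the chart's x-axis, the Team B bar reaches 222ms.

222ms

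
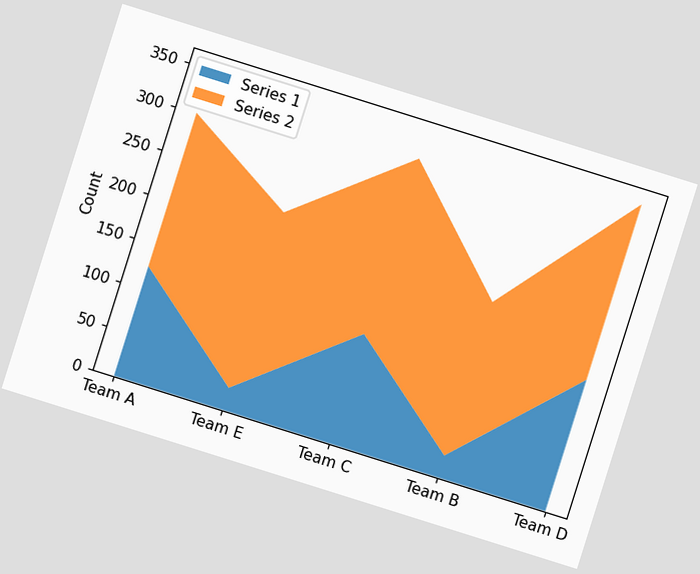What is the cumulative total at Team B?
200

The chart is tilted about 17° clockwise. The stacked total at Team B reaches 200.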